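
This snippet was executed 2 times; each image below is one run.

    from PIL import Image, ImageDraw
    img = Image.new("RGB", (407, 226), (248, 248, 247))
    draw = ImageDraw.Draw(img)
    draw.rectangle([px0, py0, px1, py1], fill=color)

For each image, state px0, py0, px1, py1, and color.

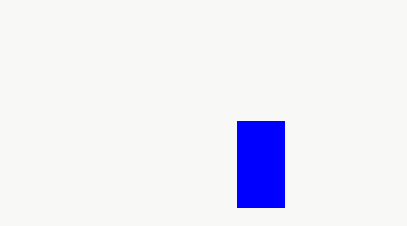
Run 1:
px0 = 237, py0 = 121, px1 = 284, py1 = 207, color = 'blue'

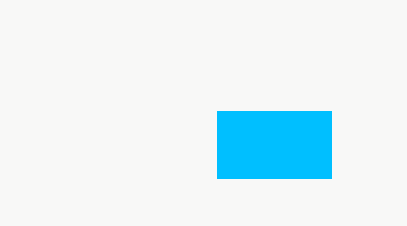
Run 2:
px0 = 217; py0 = 111; px1 = 331; py1 = 178; color = 'deepskyblue'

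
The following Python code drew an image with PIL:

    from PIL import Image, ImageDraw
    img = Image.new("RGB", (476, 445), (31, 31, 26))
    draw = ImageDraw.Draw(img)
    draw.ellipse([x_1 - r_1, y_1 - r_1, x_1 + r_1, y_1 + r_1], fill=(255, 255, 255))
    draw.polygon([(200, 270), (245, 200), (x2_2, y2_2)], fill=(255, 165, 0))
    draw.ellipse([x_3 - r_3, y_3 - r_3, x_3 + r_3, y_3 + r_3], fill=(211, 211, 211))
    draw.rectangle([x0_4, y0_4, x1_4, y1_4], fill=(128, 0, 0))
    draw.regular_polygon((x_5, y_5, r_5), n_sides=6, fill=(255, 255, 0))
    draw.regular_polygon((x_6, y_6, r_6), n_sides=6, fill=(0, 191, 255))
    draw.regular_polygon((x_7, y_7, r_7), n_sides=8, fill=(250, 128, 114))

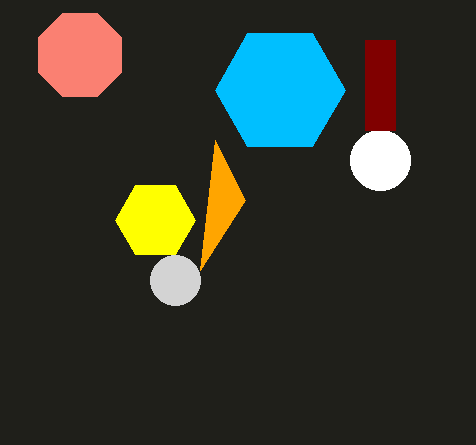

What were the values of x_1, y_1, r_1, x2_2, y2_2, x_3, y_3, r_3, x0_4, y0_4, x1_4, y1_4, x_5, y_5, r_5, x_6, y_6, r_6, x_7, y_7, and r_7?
x_1 = 380; y_1 = 160; r_1 = 30; x2_2 = 215; y2_2 = 140; x_3 = 175; y_3 = 280; r_3 = 25; x0_4 = 365; y0_4 = 40; x1_4 = 395; y1_4 = 130; x_5 = 155; y_5 = 220; r_5 = 40; x_6 = 280; y_6 = 90; r_6 = 65; x_7 = 80; y_7 = 55; r_7 = 45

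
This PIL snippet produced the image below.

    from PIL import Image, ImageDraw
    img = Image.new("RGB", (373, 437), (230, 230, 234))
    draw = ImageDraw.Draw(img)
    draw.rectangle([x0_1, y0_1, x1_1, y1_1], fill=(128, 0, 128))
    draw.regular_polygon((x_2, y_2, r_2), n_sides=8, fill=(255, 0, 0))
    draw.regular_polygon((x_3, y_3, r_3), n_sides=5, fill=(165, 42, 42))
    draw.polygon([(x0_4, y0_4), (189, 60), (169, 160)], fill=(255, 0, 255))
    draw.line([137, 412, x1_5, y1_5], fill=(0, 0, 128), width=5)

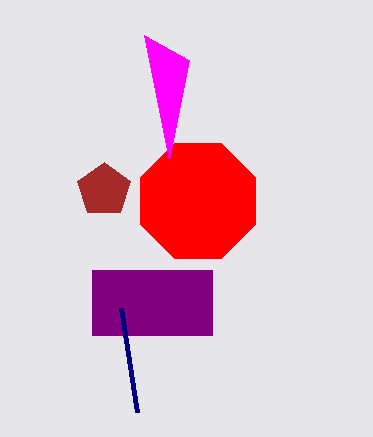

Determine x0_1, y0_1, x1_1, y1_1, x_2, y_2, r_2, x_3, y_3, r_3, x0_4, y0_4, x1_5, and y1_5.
x0_1 = 92; y0_1 = 270; x1_1 = 212; y1_1 = 335; x_2 = 198; y_2 = 201; r_2 = 62; x_3 = 104; y_3 = 190; r_3 = 28; x0_4 = 144; y0_4 = 35; x1_5 = 121; y1_5 = 308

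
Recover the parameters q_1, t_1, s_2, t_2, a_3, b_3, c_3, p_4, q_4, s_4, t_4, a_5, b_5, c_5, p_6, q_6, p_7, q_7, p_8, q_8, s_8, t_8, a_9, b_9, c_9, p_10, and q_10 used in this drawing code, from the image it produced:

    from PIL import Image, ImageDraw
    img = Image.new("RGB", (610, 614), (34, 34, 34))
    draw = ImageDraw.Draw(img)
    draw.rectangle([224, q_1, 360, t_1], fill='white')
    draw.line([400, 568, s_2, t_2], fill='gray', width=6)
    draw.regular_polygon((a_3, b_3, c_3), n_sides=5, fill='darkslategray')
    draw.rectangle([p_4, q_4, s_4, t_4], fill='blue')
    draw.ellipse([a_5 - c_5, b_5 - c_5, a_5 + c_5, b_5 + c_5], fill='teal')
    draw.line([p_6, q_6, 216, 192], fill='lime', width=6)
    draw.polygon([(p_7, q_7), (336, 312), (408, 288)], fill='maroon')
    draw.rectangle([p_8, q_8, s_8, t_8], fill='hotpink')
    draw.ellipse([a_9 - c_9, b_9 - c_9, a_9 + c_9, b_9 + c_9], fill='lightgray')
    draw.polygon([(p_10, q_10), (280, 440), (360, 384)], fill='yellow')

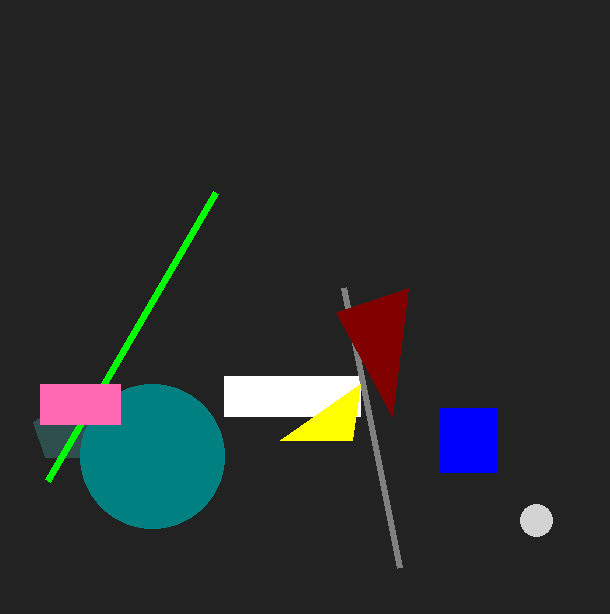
q_1 = 376, t_1 = 416, s_2 = 344, t_2 = 288, a_3 = 64, b_3 = 432, c_3 = 32, p_4 = 440, q_4 = 408, s_4 = 496, t_4 = 472, a_5 = 152, b_5 = 456, c_5 = 72, p_6 = 48, q_6 = 480, p_7 = 392, q_7 = 416, p_8 = 40, q_8 = 384, s_8 = 120, t_8 = 424, a_9 = 536, b_9 = 520, c_9 = 16, p_10 = 352, q_10 = 440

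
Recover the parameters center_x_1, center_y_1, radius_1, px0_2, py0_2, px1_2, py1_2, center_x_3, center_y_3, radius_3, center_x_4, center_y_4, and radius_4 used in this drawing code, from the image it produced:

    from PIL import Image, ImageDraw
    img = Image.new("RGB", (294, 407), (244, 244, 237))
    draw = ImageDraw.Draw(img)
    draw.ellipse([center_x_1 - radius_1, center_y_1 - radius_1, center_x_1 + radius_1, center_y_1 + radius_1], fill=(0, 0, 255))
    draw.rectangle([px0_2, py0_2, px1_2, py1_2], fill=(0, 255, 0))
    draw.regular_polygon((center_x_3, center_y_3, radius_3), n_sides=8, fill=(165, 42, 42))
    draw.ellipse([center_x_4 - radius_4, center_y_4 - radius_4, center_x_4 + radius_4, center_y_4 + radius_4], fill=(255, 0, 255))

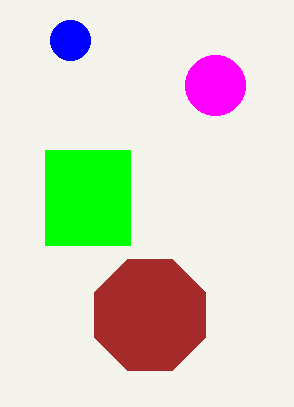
center_x_1 = 70, center_y_1 = 40, radius_1 = 20, px0_2 = 45, py0_2 = 150, px1_2 = 130, py1_2 = 245, center_x_3 = 150, center_y_3 = 315, radius_3 = 60, center_x_4 = 215, center_y_4 = 85, radius_4 = 30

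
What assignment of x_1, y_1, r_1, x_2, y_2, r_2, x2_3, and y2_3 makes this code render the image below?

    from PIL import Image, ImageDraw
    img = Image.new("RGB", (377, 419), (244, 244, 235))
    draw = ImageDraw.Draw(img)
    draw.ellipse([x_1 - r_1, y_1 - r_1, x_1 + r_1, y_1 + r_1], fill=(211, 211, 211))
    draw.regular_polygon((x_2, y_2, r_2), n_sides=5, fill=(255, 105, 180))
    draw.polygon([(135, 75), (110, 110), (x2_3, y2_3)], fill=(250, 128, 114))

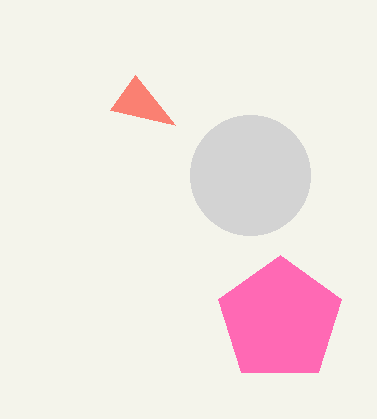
x_1 = 250, y_1 = 175, r_1 = 60, x_2 = 280, y_2 = 320, r_2 = 65, x2_3 = 175, y2_3 = 125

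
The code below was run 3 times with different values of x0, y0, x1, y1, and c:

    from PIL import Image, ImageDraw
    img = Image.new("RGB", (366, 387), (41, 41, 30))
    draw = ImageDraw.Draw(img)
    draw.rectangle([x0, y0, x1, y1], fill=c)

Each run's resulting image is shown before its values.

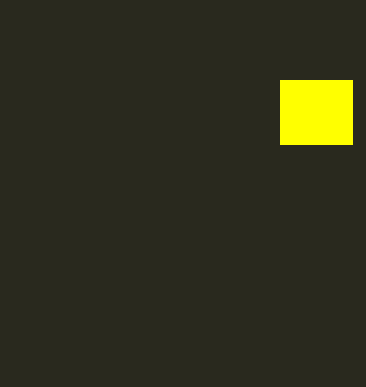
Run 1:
x0 = 280, y0 = 80, x1 = 352, y1 = 144, c = 'yellow'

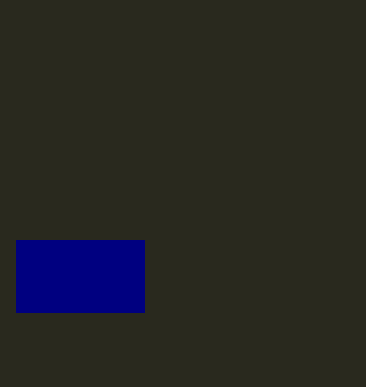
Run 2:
x0 = 16
y0 = 240
x1 = 144
y1 = 312
c = 'navy'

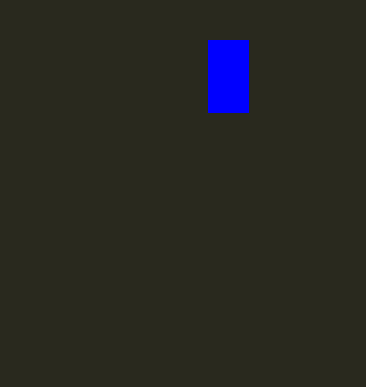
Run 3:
x0 = 208, y0 = 40, x1 = 248, y1 = 112, c = 'blue'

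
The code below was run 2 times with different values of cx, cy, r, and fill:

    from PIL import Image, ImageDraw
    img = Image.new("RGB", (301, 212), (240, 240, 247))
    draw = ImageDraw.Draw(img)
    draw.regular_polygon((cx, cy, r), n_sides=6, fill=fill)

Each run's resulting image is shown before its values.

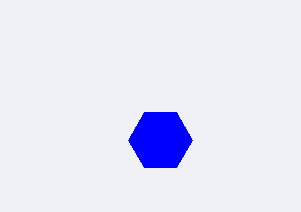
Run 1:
cx = 160
cy = 140
r = 32
fill = 'blue'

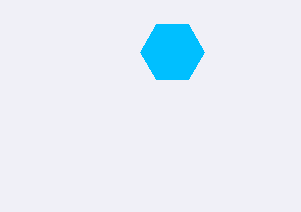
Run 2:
cx = 172
cy = 52
r = 32
fill = 'deepskyblue'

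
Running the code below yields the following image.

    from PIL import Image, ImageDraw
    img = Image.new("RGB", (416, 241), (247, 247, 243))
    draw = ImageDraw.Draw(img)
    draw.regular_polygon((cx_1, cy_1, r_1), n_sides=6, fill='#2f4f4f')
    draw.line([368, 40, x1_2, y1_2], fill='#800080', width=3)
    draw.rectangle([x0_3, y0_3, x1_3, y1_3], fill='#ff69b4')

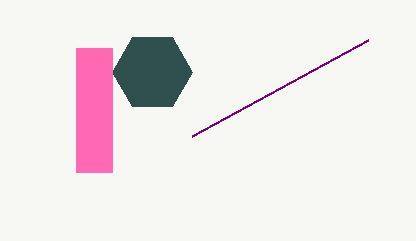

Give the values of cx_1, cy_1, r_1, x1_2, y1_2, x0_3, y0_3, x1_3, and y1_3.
cx_1 = 152, cy_1 = 72, r_1 = 40, x1_2 = 192, y1_2 = 136, x0_3 = 76, y0_3 = 48, x1_3 = 112, y1_3 = 172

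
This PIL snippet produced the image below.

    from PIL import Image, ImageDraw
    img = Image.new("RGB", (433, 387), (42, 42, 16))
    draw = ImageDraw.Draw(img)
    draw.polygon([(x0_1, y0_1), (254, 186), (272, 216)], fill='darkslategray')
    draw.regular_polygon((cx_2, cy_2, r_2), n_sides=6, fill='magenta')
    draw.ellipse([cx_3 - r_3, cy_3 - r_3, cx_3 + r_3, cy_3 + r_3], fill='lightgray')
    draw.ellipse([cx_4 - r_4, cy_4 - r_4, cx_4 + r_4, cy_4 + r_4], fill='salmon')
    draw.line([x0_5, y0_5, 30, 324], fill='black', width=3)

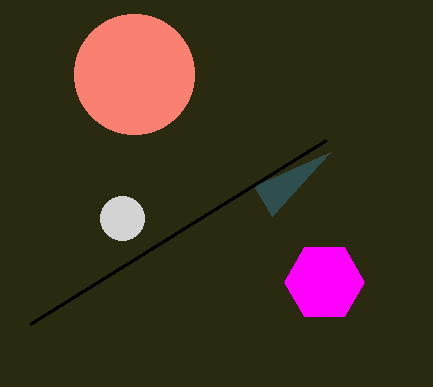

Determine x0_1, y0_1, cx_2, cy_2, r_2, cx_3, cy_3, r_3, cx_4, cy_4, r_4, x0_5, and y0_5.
x0_1 = 330, y0_1 = 152, cx_2 = 324, cy_2 = 282, r_2 = 40, cx_3 = 122, cy_3 = 218, r_3 = 22, cx_4 = 134, cy_4 = 74, r_4 = 60, x0_5 = 326, y0_5 = 140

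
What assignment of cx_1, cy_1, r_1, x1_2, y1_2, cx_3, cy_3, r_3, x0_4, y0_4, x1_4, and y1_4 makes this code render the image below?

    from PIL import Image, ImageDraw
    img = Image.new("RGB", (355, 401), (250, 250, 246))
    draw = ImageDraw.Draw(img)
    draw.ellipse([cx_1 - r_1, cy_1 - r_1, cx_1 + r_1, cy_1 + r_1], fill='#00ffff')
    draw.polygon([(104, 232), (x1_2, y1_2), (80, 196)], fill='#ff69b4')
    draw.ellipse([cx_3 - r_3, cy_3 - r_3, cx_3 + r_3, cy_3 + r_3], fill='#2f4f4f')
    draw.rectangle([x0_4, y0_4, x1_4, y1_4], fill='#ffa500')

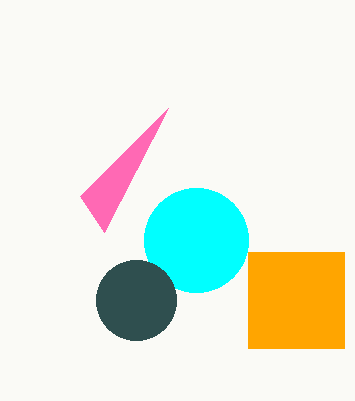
cx_1 = 196
cy_1 = 240
r_1 = 52
x1_2 = 168
y1_2 = 108
cx_3 = 136
cy_3 = 300
r_3 = 40
x0_4 = 248
y0_4 = 252
x1_4 = 344
y1_4 = 348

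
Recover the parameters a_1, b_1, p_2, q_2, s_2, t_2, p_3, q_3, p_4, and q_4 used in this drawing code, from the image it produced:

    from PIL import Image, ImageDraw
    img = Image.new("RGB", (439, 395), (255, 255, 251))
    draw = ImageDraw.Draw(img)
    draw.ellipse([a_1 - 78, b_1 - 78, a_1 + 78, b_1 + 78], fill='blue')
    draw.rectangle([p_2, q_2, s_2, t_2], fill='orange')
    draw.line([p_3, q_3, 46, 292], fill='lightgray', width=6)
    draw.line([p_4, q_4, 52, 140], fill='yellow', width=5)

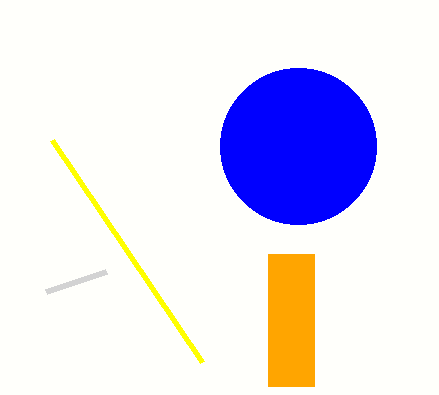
a_1 = 298; b_1 = 146; p_2 = 268; q_2 = 254; s_2 = 314; t_2 = 386; p_3 = 106; q_3 = 272; p_4 = 202; q_4 = 362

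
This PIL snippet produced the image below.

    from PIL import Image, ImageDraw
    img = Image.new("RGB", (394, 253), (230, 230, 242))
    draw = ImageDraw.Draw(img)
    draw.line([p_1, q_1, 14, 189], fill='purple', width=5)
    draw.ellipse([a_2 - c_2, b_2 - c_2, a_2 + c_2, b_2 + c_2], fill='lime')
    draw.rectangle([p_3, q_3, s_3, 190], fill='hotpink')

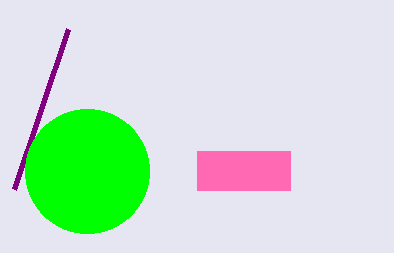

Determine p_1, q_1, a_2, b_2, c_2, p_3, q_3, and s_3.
p_1 = 68; q_1 = 29; a_2 = 87; b_2 = 171; c_2 = 62; p_3 = 197; q_3 = 151; s_3 = 290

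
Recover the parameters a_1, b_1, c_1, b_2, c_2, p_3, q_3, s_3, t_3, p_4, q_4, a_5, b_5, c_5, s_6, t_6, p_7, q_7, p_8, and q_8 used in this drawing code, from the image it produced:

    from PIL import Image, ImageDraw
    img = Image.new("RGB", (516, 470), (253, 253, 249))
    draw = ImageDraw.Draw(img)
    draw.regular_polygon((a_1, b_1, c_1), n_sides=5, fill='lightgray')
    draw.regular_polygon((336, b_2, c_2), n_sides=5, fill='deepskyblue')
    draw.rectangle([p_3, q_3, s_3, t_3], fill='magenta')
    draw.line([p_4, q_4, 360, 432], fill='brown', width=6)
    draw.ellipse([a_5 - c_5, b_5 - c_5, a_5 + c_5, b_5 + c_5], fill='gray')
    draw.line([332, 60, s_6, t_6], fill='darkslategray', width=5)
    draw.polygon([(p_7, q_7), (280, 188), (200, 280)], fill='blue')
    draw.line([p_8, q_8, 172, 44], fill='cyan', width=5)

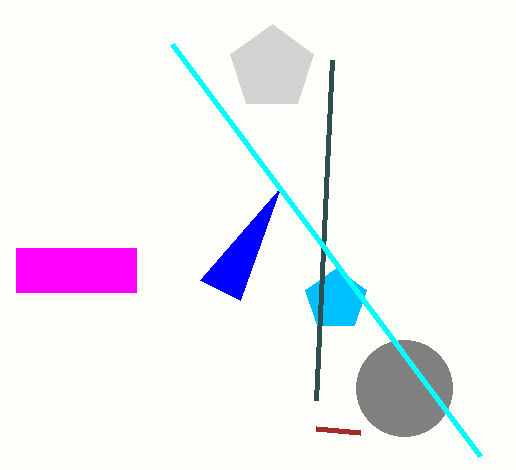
a_1 = 272
b_1 = 68
c_1 = 44
b_2 = 300
c_2 = 32
p_3 = 16
q_3 = 248
s_3 = 136
t_3 = 292
p_4 = 316
q_4 = 428
a_5 = 404
b_5 = 388
c_5 = 48
s_6 = 316
t_6 = 400
p_7 = 240
q_7 = 300
p_8 = 480
q_8 = 456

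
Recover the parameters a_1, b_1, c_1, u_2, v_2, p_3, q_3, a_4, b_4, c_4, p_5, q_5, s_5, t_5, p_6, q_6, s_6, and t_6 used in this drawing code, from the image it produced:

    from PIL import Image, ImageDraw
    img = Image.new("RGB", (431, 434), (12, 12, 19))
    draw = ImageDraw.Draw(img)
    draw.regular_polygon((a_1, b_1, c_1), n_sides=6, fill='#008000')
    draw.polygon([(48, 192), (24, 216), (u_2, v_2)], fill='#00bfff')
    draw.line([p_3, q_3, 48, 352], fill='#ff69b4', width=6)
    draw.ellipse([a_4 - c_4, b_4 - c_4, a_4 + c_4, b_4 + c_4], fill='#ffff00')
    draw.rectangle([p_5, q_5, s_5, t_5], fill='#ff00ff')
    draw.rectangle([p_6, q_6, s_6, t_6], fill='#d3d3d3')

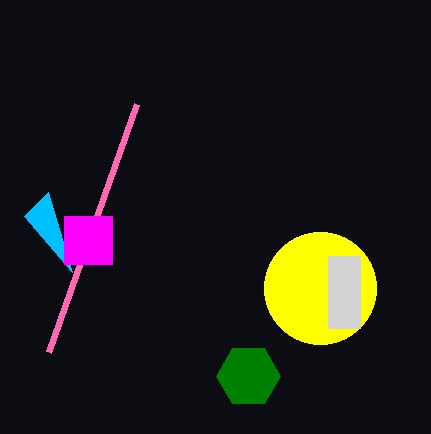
a_1 = 248
b_1 = 376
c_1 = 32
u_2 = 72
v_2 = 272
p_3 = 136
q_3 = 104
a_4 = 320
b_4 = 288
c_4 = 56
p_5 = 64
q_5 = 216
s_5 = 112
t_5 = 264
p_6 = 328
q_6 = 256
s_6 = 360
t_6 = 328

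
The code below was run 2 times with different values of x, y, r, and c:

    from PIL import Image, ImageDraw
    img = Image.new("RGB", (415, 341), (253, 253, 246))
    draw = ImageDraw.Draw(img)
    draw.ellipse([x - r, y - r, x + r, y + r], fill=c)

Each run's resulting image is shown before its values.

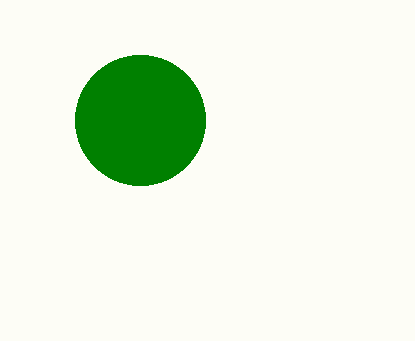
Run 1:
x = 140
y = 120
r = 65
c = 'green'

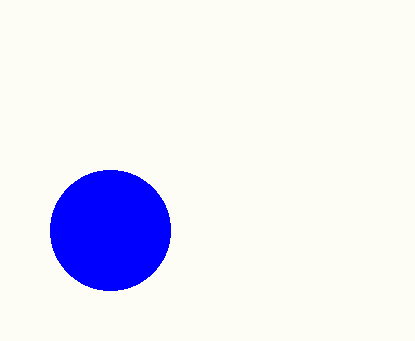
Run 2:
x = 110; y = 230; r = 60; c = 'blue'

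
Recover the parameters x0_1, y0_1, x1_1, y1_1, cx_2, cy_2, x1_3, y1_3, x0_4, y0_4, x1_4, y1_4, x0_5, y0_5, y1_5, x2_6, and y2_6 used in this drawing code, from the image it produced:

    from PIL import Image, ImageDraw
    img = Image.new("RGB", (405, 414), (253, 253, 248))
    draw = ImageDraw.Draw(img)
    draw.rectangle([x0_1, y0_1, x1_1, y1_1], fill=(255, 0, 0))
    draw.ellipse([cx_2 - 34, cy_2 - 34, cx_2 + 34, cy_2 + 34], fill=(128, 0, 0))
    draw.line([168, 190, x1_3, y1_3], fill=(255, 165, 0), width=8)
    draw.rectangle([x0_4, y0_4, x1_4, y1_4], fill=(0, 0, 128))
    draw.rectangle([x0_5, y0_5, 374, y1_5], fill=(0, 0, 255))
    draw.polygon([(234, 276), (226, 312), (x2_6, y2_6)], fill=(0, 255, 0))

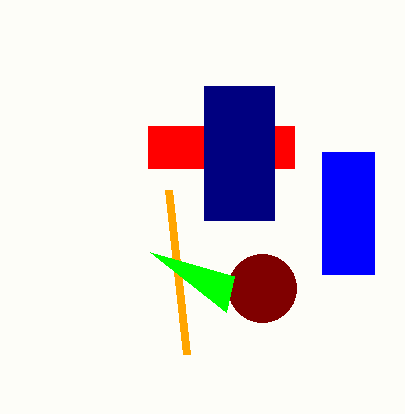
x0_1 = 148, y0_1 = 126, x1_1 = 294, y1_1 = 168, cx_2 = 262, cy_2 = 288, x1_3 = 186, y1_3 = 354, x0_4 = 204, y0_4 = 86, x1_4 = 274, y1_4 = 220, x0_5 = 322, y0_5 = 152, y1_5 = 274, x2_6 = 150, y2_6 = 252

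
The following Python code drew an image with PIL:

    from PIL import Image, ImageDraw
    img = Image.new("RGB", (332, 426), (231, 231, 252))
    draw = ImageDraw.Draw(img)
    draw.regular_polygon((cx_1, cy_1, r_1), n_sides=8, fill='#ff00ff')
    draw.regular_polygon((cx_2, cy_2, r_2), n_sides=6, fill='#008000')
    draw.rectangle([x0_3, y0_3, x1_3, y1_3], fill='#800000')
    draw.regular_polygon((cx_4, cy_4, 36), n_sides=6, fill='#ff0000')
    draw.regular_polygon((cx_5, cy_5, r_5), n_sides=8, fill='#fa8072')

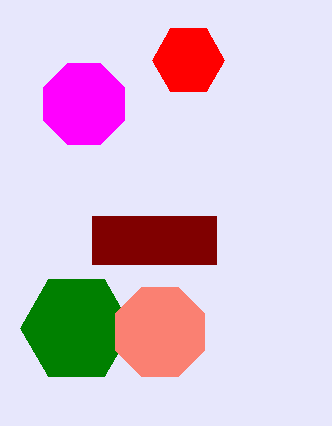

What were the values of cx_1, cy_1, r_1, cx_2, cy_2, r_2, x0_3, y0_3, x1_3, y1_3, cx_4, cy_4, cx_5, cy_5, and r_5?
cx_1 = 84
cy_1 = 104
r_1 = 44
cx_2 = 76
cy_2 = 328
r_2 = 56
x0_3 = 92
y0_3 = 216
x1_3 = 216
y1_3 = 264
cx_4 = 188
cy_4 = 60
cx_5 = 160
cy_5 = 332
r_5 = 48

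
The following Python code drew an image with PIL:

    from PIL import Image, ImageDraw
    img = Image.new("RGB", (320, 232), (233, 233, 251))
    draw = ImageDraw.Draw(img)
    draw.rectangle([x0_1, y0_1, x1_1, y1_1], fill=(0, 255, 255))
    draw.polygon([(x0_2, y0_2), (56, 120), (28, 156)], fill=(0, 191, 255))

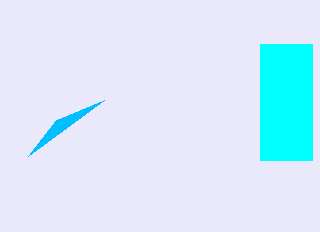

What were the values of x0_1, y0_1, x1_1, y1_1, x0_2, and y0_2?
x0_1 = 260, y0_1 = 44, x1_1 = 312, y1_1 = 160, x0_2 = 104, y0_2 = 100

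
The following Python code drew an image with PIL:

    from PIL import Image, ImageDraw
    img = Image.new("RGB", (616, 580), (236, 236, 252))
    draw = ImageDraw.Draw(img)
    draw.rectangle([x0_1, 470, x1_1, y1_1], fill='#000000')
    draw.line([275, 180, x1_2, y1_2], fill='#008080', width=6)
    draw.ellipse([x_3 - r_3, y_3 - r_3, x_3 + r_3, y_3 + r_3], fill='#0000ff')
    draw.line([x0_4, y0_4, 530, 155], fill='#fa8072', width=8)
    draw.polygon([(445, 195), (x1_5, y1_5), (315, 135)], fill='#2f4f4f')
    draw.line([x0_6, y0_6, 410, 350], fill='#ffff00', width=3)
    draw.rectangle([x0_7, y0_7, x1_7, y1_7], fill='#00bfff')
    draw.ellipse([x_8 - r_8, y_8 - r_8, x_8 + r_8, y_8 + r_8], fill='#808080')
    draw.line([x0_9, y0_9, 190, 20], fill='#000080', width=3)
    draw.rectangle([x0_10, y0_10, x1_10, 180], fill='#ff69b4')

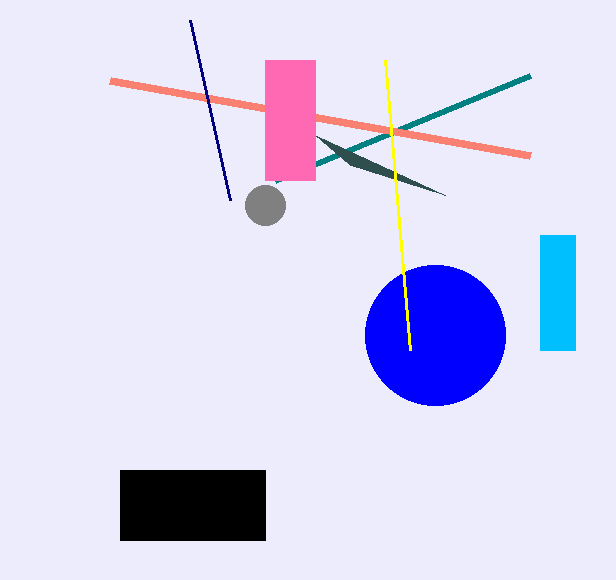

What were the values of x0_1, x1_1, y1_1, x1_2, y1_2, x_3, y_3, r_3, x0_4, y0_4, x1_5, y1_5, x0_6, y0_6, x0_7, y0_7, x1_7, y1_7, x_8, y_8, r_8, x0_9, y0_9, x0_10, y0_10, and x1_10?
x0_1 = 120, x1_1 = 265, y1_1 = 540, x1_2 = 530, y1_2 = 75, x_3 = 435, y_3 = 335, r_3 = 70, x0_4 = 110, y0_4 = 80, x1_5 = 350, y1_5 = 165, x0_6 = 385, y0_6 = 60, x0_7 = 540, y0_7 = 235, x1_7 = 575, y1_7 = 350, x_8 = 265, y_8 = 205, r_8 = 20, x0_9 = 230, y0_9 = 200, x0_10 = 265, y0_10 = 60, x1_10 = 315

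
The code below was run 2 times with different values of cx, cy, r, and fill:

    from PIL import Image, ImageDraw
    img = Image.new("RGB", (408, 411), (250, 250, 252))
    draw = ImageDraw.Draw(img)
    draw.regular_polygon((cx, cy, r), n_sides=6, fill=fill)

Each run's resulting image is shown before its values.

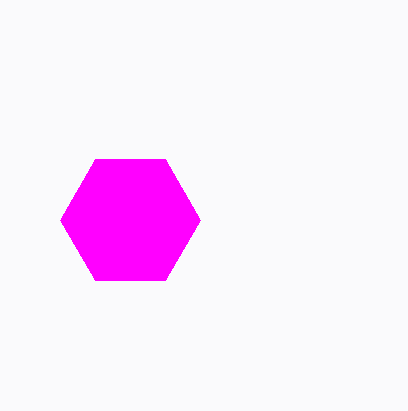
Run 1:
cx = 130
cy = 220
r = 70
fill = 'magenta'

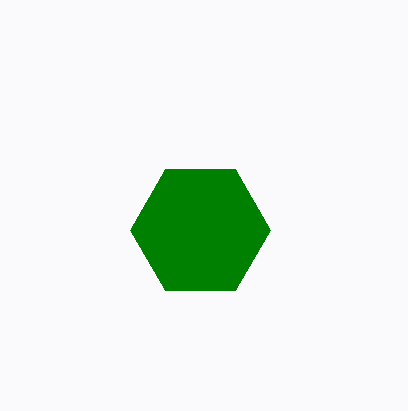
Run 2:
cx = 200, cy = 230, r = 70, fill = 'green'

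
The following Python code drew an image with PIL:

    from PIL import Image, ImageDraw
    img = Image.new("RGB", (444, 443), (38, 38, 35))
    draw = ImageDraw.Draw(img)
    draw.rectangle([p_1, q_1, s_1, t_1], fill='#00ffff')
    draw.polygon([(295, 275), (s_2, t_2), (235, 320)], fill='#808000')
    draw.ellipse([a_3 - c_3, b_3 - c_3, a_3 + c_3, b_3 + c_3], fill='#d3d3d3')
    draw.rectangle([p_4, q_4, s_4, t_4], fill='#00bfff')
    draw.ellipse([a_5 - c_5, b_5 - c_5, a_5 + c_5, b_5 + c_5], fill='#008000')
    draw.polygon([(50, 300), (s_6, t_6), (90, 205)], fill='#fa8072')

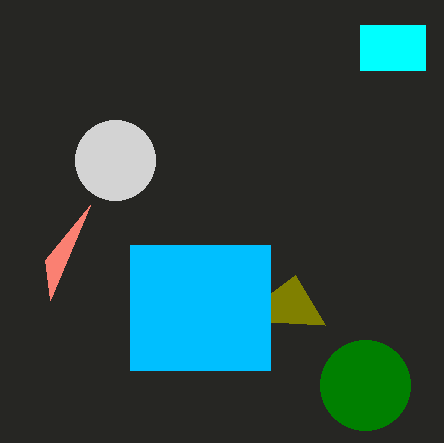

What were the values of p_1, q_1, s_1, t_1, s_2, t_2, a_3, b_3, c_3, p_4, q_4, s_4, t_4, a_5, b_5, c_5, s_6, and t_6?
p_1 = 360; q_1 = 25; s_1 = 425; t_1 = 70; s_2 = 325; t_2 = 325; a_3 = 115; b_3 = 160; c_3 = 40; p_4 = 130; q_4 = 245; s_4 = 270; t_4 = 370; a_5 = 365; b_5 = 385; c_5 = 45; s_6 = 45; t_6 = 260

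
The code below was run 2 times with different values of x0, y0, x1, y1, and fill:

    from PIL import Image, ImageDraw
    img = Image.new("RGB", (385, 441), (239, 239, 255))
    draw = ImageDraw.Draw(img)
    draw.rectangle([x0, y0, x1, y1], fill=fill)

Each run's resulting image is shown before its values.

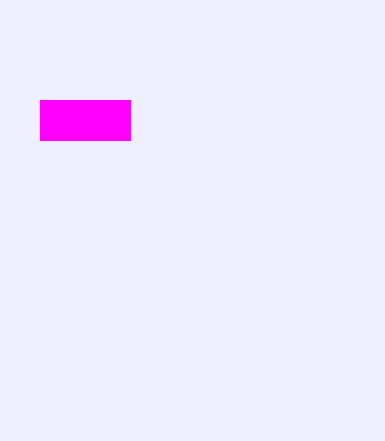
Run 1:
x0 = 40, y0 = 100, x1 = 130, y1 = 140, fill = 'magenta'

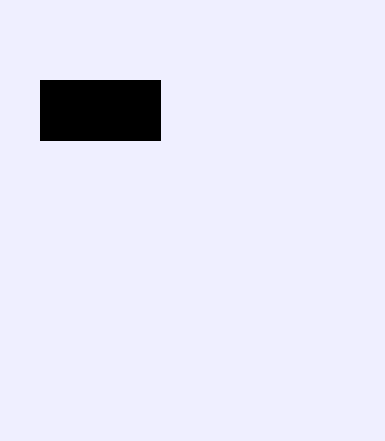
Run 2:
x0 = 40
y0 = 80
x1 = 160
y1 = 140
fill = 'black'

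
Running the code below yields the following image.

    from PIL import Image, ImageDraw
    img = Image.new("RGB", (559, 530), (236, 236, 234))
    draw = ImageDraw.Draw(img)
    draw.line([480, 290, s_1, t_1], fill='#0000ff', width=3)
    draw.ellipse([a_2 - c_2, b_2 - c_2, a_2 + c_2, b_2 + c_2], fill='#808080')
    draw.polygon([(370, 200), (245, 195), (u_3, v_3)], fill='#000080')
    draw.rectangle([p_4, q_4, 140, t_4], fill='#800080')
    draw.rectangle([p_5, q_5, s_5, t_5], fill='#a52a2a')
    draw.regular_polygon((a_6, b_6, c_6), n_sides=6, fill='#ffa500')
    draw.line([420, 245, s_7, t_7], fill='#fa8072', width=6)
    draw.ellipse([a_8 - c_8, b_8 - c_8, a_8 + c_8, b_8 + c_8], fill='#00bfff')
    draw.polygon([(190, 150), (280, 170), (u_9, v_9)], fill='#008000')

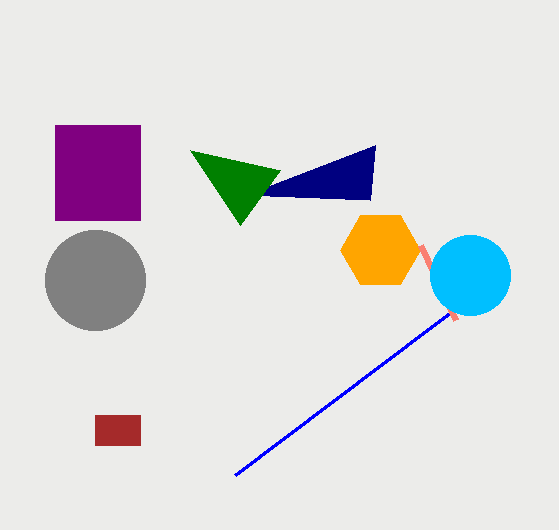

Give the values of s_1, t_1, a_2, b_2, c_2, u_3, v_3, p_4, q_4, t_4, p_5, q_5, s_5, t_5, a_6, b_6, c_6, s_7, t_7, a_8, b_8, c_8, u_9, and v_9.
s_1 = 235, t_1 = 475, a_2 = 95, b_2 = 280, c_2 = 50, u_3 = 375, v_3 = 145, p_4 = 55, q_4 = 125, t_4 = 220, p_5 = 95, q_5 = 415, s_5 = 140, t_5 = 445, a_6 = 380, b_6 = 250, c_6 = 40, s_7 = 455, t_7 = 320, a_8 = 470, b_8 = 275, c_8 = 40, u_9 = 240, v_9 = 225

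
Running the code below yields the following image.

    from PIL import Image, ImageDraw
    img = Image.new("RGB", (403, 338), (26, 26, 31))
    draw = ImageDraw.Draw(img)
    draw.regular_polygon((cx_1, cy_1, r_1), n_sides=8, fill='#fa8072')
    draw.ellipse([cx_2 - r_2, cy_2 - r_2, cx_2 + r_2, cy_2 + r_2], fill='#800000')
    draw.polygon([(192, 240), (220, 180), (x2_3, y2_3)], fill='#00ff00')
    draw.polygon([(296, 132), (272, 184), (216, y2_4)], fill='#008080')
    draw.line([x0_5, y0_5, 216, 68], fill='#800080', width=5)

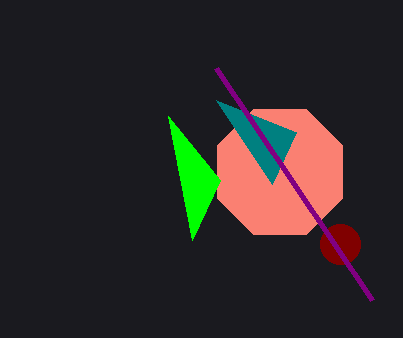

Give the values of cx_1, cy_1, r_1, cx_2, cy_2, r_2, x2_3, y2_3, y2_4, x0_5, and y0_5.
cx_1 = 280
cy_1 = 172
r_1 = 68
cx_2 = 340
cy_2 = 244
r_2 = 20
x2_3 = 168
y2_3 = 116
y2_4 = 100
x0_5 = 372
y0_5 = 300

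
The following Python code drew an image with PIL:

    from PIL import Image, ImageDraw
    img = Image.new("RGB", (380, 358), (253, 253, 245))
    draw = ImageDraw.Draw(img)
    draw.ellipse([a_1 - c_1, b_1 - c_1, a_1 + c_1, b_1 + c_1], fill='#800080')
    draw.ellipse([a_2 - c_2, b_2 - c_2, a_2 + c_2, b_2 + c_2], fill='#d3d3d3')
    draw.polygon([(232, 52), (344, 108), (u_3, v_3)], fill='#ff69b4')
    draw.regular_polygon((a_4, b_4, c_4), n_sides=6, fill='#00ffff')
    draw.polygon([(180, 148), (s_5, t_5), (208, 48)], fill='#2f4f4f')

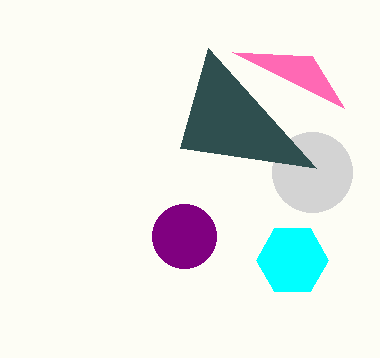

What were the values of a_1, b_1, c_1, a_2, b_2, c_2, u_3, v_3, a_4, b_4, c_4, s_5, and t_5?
a_1 = 184; b_1 = 236; c_1 = 32; a_2 = 312; b_2 = 172; c_2 = 40; u_3 = 312; v_3 = 56; a_4 = 292; b_4 = 260; c_4 = 36; s_5 = 316; t_5 = 168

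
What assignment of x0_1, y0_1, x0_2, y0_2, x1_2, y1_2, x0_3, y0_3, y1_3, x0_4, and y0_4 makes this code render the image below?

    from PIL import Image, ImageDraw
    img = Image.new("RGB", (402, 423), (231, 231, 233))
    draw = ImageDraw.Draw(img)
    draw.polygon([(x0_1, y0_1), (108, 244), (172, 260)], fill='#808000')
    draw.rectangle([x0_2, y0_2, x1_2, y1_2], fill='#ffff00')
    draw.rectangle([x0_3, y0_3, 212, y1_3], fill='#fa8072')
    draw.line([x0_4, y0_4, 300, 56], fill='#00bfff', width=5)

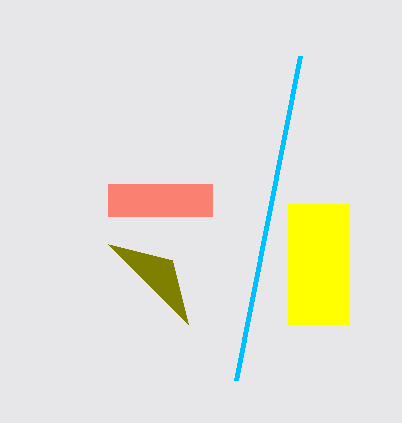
x0_1 = 188
y0_1 = 324
x0_2 = 288
y0_2 = 204
x1_2 = 348
y1_2 = 324
x0_3 = 108
y0_3 = 184
y1_3 = 216
x0_4 = 236
y0_4 = 380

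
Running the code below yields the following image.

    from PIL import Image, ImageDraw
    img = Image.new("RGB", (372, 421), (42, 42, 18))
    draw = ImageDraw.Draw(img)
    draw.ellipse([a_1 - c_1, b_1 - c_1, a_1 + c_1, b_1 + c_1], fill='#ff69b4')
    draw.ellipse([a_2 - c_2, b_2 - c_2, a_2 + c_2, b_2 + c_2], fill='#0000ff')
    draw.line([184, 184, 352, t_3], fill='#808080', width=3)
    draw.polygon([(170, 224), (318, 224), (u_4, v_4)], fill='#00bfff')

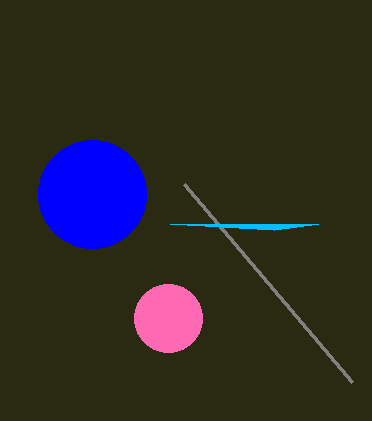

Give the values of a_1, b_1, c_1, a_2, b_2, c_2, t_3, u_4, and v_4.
a_1 = 168; b_1 = 318; c_1 = 34; a_2 = 92; b_2 = 194; c_2 = 54; t_3 = 382; u_4 = 274; v_4 = 230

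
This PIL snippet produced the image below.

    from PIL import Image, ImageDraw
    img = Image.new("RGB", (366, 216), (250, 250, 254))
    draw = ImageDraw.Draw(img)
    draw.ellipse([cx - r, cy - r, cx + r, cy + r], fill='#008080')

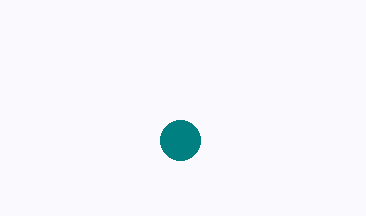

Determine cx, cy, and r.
cx = 180; cy = 140; r = 20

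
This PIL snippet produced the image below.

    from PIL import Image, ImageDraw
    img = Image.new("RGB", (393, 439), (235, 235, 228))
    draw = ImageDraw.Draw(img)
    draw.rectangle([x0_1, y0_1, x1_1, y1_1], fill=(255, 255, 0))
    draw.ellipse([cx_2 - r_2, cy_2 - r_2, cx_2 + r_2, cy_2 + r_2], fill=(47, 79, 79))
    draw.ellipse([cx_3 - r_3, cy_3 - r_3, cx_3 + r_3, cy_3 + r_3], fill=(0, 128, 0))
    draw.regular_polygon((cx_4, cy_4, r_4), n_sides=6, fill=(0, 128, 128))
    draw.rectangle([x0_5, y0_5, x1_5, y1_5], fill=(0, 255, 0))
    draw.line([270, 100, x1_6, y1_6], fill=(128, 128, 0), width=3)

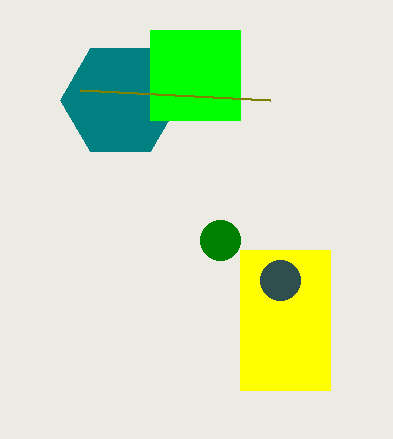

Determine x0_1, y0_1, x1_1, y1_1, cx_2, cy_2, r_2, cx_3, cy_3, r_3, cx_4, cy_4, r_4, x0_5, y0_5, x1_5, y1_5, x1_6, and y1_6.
x0_1 = 240
y0_1 = 250
x1_1 = 330
y1_1 = 390
cx_2 = 280
cy_2 = 280
r_2 = 20
cx_3 = 220
cy_3 = 240
r_3 = 20
cx_4 = 120
cy_4 = 100
r_4 = 60
x0_5 = 150
y0_5 = 30
x1_5 = 240
y1_5 = 120
x1_6 = 80
y1_6 = 90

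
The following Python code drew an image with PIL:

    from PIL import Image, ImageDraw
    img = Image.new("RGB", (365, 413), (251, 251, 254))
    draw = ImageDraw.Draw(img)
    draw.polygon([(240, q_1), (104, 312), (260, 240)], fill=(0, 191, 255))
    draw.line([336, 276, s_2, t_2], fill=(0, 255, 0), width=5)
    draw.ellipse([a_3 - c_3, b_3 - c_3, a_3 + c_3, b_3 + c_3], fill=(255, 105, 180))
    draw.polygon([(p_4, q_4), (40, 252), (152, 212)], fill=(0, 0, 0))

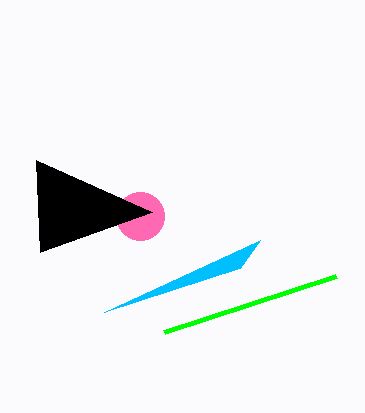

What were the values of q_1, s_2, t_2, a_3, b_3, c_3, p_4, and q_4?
q_1 = 268
s_2 = 164
t_2 = 332
a_3 = 140
b_3 = 216
c_3 = 24
p_4 = 36
q_4 = 160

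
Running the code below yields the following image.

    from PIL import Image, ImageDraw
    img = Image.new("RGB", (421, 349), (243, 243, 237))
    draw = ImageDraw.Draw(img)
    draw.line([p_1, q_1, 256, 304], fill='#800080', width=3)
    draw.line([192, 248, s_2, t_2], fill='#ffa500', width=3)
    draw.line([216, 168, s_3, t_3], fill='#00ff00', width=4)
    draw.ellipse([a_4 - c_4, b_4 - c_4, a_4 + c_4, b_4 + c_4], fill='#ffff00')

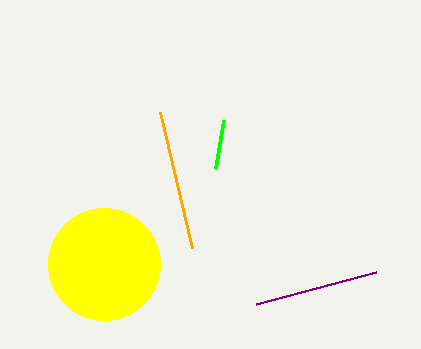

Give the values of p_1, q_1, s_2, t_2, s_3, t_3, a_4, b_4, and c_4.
p_1 = 376
q_1 = 272
s_2 = 160
t_2 = 112
s_3 = 224
t_3 = 120
a_4 = 104
b_4 = 264
c_4 = 56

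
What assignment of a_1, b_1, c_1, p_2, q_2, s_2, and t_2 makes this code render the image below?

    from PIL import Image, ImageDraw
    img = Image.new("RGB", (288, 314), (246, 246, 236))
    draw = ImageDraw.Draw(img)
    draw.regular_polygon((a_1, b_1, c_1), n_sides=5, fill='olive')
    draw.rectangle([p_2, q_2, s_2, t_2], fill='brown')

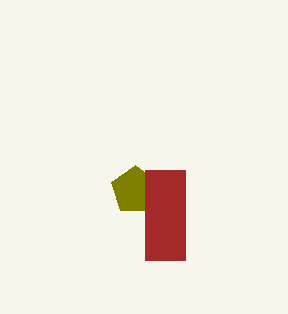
a_1 = 135
b_1 = 190
c_1 = 25
p_2 = 145
q_2 = 170
s_2 = 185
t_2 = 260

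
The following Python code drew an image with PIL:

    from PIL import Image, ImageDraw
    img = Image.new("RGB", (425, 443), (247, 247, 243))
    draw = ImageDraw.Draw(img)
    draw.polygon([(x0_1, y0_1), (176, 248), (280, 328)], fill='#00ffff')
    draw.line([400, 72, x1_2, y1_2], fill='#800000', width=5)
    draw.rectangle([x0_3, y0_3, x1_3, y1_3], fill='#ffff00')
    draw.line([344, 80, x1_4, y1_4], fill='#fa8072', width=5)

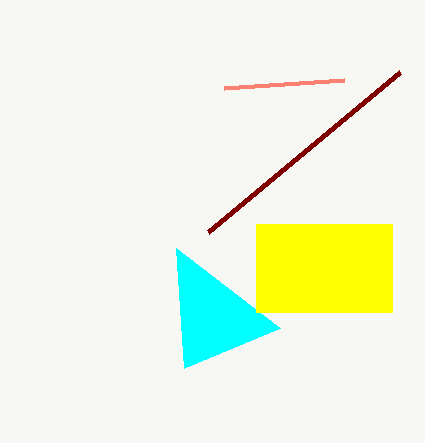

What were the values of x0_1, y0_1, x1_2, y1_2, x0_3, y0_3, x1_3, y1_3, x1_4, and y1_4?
x0_1 = 184, y0_1 = 368, x1_2 = 208, y1_2 = 232, x0_3 = 256, y0_3 = 224, x1_3 = 392, y1_3 = 312, x1_4 = 224, y1_4 = 88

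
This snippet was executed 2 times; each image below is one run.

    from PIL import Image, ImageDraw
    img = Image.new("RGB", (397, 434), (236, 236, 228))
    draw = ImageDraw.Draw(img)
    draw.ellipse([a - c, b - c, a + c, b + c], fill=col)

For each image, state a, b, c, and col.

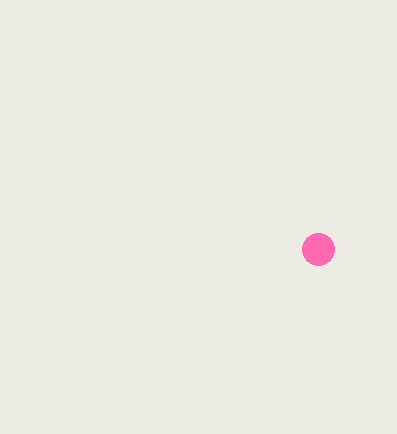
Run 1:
a = 318, b = 249, c = 16, col = 'hotpink'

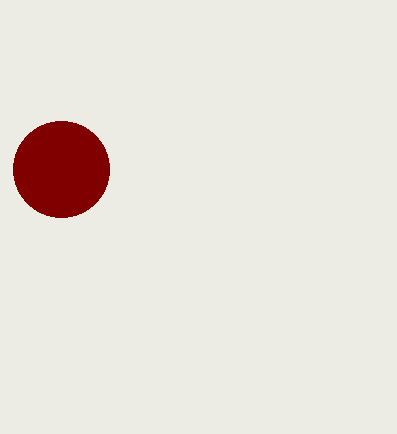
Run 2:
a = 61
b = 169
c = 48
col = 'maroon'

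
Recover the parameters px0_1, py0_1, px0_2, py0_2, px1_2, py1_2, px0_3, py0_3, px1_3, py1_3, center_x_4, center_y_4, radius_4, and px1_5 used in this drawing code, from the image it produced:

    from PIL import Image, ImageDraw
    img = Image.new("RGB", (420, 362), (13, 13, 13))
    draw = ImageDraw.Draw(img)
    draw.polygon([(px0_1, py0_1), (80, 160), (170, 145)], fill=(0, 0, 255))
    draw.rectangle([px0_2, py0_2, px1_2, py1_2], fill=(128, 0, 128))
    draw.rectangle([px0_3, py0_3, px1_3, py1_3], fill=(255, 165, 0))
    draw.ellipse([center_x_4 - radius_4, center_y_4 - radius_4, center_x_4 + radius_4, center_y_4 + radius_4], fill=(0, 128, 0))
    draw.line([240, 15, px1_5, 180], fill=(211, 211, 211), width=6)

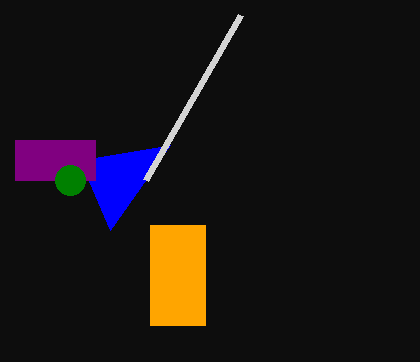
px0_1 = 110; py0_1 = 230; px0_2 = 15; py0_2 = 140; px1_2 = 95; py1_2 = 180; px0_3 = 150; py0_3 = 225; px1_3 = 205; py1_3 = 325; center_x_4 = 70; center_y_4 = 180; radius_4 = 15; px1_5 = 145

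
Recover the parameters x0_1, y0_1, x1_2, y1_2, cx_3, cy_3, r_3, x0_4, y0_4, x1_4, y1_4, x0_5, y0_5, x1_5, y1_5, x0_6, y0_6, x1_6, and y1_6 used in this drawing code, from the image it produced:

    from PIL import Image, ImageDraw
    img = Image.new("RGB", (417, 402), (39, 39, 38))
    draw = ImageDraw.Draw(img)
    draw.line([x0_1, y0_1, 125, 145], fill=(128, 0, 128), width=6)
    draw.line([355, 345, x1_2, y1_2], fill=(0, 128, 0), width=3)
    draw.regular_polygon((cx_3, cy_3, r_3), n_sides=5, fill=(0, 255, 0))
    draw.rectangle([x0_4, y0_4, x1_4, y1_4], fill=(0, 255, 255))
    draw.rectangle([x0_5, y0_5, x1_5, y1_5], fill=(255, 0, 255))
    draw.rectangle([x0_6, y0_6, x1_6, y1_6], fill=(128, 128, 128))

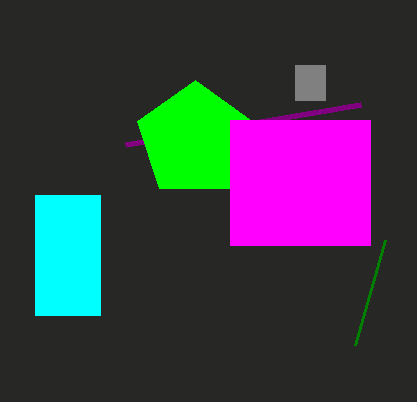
x0_1 = 360, y0_1 = 105, x1_2 = 385, y1_2 = 240, cx_3 = 195, cy_3 = 140, r_3 = 60, x0_4 = 35, y0_4 = 195, x1_4 = 100, y1_4 = 315, x0_5 = 230, y0_5 = 120, x1_5 = 370, y1_5 = 245, x0_6 = 295, y0_6 = 65, x1_6 = 325, y1_6 = 100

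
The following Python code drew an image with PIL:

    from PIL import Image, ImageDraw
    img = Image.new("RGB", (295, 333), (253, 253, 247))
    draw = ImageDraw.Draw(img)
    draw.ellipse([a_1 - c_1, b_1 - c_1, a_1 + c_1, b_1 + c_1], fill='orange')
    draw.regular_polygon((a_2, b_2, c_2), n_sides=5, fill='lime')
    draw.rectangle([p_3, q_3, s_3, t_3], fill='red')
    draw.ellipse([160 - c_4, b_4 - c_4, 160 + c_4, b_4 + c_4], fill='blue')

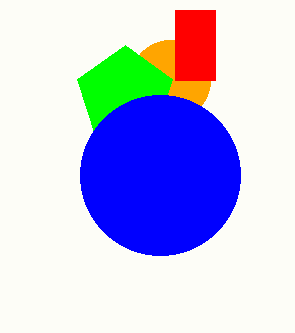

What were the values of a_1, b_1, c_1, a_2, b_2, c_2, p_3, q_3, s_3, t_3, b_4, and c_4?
a_1 = 170
b_1 = 80
c_1 = 40
a_2 = 125
b_2 = 95
c_2 = 50
p_3 = 175
q_3 = 10
s_3 = 215
t_3 = 80
b_4 = 175
c_4 = 80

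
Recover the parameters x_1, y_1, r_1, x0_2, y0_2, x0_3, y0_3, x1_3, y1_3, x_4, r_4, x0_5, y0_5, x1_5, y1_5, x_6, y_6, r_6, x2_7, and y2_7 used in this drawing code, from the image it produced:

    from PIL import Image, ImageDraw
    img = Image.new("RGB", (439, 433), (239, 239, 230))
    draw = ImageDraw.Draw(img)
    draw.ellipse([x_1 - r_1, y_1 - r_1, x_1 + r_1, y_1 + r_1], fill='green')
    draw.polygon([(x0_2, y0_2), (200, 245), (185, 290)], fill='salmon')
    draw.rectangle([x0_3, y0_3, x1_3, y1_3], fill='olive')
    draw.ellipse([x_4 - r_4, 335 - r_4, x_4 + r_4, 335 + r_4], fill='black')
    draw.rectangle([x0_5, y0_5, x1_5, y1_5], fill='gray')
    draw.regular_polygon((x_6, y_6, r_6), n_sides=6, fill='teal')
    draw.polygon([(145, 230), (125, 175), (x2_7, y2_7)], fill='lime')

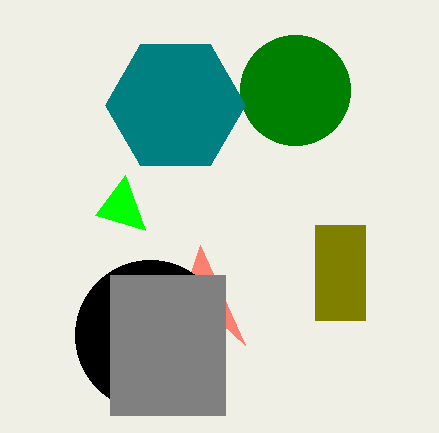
x_1 = 295; y_1 = 90; r_1 = 55; x0_2 = 245; y0_2 = 345; x0_3 = 315; y0_3 = 225; x1_3 = 365; y1_3 = 320; x_4 = 150; r_4 = 75; x0_5 = 110; y0_5 = 275; x1_5 = 225; y1_5 = 415; x_6 = 175; y_6 = 105; r_6 = 70; x2_7 = 95; y2_7 = 215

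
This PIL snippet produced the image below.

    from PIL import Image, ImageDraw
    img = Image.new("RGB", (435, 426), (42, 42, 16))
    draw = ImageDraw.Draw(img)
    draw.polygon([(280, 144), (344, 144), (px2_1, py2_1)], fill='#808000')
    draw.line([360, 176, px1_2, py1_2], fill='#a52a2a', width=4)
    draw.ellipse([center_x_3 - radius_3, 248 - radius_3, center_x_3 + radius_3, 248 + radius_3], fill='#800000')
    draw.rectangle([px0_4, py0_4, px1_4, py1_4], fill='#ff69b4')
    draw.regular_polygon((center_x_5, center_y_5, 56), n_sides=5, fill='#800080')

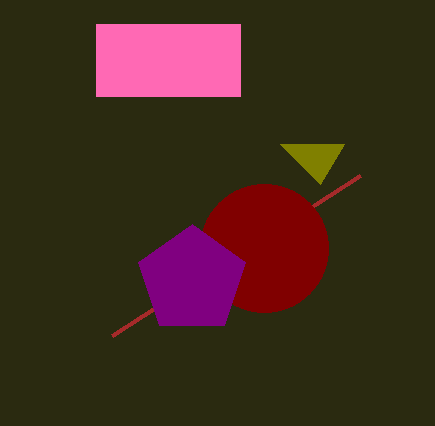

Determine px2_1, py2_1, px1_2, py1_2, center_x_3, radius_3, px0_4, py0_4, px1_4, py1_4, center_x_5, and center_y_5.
px2_1 = 320, py2_1 = 184, px1_2 = 112, py1_2 = 336, center_x_3 = 264, radius_3 = 64, px0_4 = 96, py0_4 = 24, px1_4 = 240, py1_4 = 96, center_x_5 = 192, center_y_5 = 280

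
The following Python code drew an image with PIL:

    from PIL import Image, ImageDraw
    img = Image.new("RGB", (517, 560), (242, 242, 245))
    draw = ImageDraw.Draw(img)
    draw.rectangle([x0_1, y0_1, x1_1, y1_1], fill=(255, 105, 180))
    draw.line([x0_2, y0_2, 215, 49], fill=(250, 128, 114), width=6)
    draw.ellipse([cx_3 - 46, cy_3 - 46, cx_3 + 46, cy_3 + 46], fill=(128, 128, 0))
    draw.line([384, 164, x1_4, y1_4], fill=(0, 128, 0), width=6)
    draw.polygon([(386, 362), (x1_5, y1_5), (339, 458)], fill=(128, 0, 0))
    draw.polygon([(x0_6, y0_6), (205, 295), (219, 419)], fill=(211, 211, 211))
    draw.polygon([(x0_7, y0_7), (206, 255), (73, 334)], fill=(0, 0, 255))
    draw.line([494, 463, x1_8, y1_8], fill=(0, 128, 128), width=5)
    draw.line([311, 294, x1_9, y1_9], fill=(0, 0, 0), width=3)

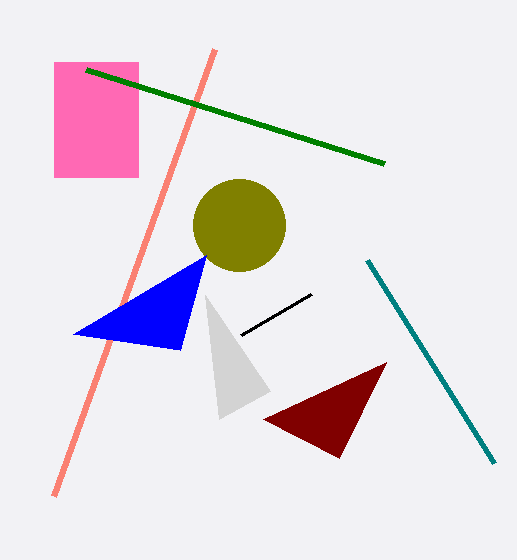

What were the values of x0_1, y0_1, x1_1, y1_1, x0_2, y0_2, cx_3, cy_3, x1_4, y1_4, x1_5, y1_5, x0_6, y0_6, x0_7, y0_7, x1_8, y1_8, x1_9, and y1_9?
x0_1 = 54
y0_1 = 62
x1_1 = 138
y1_1 = 177
x0_2 = 54
y0_2 = 496
cx_3 = 239
cy_3 = 225
x1_4 = 86
y1_4 = 70
x1_5 = 263
y1_5 = 419
x0_6 = 270
y0_6 = 391
x0_7 = 180
y0_7 = 350
x1_8 = 367
y1_8 = 260
x1_9 = 241
y1_9 = 335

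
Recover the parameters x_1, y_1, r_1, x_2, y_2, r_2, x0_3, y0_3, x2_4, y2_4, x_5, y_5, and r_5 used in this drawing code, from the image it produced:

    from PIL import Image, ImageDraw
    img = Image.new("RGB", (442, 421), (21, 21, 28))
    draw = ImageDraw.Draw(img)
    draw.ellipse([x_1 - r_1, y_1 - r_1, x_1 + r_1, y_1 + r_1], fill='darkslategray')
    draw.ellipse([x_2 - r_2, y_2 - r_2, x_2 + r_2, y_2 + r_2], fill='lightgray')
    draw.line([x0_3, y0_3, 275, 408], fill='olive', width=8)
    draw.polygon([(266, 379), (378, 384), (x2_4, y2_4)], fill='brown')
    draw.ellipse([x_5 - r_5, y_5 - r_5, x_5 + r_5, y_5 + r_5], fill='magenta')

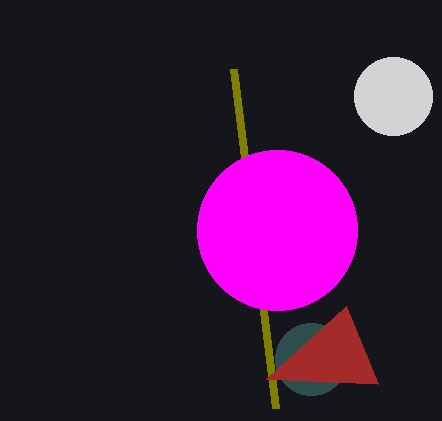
x_1 = 311
y_1 = 359
r_1 = 36
x_2 = 393
y_2 = 96
r_2 = 39
x0_3 = 233
y0_3 = 69
x2_4 = 346
y2_4 = 306
x_5 = 277
y_5 = 230
r_5 = 80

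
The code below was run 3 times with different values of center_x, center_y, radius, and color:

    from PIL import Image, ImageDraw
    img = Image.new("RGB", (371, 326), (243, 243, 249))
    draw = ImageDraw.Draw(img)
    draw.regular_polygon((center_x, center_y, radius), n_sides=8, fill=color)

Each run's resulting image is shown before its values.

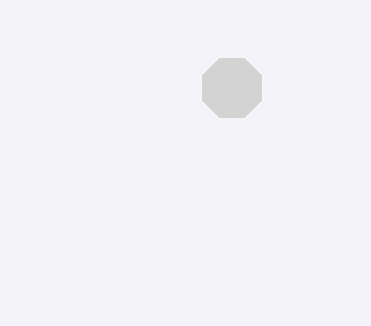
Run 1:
center_x = 232, center_y = 88, radius = 32, color = 'lightgray'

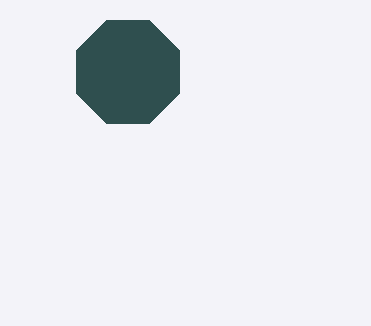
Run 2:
center_x = 128
center_y = 72
radius = 56
color = 'darkslategray'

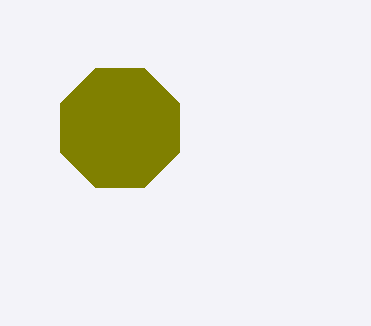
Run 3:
center_x = 120; center_y = 128; radius = 64; color = 'olive'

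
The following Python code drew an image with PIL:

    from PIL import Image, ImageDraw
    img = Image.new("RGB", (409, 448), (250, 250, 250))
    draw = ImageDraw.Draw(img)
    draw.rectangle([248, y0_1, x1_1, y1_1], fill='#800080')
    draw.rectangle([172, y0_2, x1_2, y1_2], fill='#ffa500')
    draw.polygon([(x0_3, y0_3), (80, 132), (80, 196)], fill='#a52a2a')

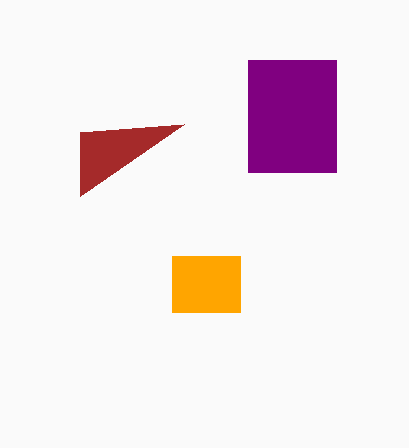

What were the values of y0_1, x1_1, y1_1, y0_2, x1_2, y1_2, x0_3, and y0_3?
y0_1 = 60, x1_1 = 336, y1_1 = 172, y0_2 = 256, x1_2 = 240, y1_2 = 312, x0_3 = 184, y0_3 = 124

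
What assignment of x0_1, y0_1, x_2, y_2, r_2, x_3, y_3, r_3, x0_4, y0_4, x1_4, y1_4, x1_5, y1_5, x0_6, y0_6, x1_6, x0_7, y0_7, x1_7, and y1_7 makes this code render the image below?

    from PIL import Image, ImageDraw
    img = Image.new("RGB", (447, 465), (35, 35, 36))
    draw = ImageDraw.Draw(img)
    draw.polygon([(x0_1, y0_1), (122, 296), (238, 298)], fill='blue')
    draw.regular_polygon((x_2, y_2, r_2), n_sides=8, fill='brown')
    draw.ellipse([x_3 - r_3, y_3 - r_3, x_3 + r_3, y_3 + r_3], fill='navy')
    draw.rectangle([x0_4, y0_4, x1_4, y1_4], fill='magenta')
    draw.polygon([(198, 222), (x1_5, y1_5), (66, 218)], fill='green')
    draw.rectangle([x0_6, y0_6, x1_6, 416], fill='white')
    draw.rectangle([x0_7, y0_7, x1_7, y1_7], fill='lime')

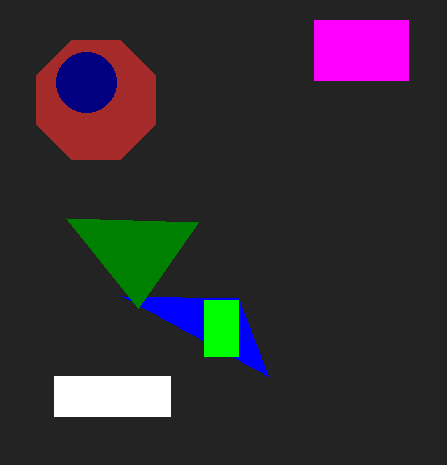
x0_1 = 268, y0_1 = 376, x_2 = 96, y_2 = 100, r_2 = 64, x_3 = 86, y_3 = 82, r_3 = 30, x0_4 = 314, y0_4 = 20, x1_4 = 408, y1_4 = 80, x1_5 = 138, y1_5 = 308, x0_6 = 54, y0_6 = 376, x1_6 = 170, x0_7 = 204, y0_7 = 300, x1_7 = 238, y1_7 = 356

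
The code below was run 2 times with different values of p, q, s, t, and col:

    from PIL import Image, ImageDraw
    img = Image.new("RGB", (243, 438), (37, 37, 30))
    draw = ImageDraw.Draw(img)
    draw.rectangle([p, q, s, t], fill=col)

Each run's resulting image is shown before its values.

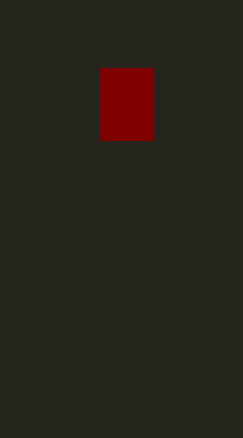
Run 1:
p = 100; q = 68; s = 152; t = 140; col = 'maroon'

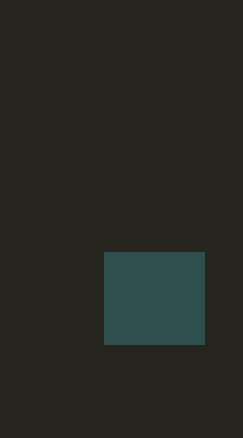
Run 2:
p = 104, q = 252, s = 204, t = 344, col = 'darkslategray'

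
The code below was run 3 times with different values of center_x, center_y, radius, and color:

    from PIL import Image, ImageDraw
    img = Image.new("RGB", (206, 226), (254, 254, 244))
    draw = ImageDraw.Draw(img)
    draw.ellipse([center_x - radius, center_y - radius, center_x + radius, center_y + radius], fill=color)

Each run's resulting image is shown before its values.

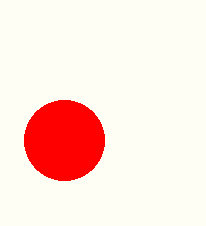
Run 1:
center_x = 64; center_y = 140; radius = 40; color = 'red'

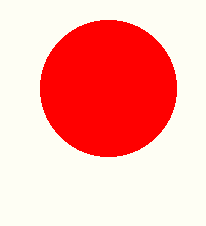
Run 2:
center_x = 108, center_y = 88, radius = 68, color = 'red'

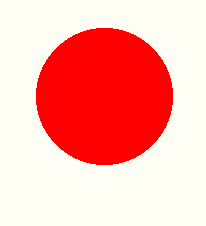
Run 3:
center_x = 104, center_y = 96, radius = 68, color = 'red'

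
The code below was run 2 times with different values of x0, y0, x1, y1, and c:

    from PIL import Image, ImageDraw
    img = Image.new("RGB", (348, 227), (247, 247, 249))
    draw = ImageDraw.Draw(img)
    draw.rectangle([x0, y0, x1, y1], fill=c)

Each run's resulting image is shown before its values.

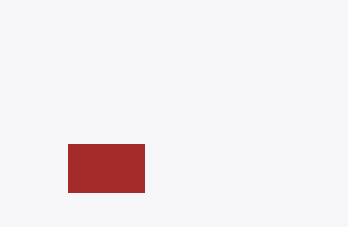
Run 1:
x0 = 68; y0 = 144; x1 = 144; y1 = 192; c = 'brown'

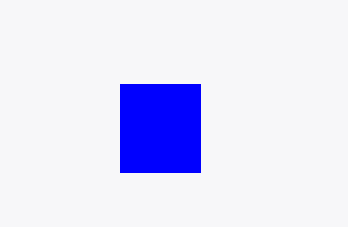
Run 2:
x0 = 120; y0 = 84; x1 = 200; y1 = 172; c = 'blue'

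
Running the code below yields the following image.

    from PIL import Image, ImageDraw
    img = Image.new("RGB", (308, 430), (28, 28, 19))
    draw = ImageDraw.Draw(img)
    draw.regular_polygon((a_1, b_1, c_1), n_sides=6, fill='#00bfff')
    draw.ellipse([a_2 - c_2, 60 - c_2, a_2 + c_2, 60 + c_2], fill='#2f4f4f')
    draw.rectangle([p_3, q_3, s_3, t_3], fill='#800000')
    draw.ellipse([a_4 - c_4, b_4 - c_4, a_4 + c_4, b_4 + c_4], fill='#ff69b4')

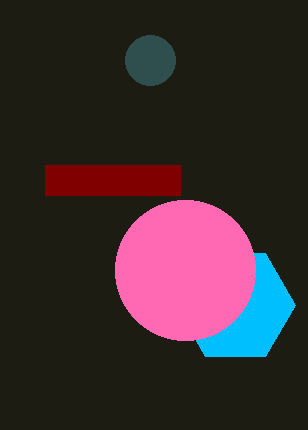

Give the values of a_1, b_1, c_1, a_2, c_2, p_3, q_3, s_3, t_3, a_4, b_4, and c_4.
a_1 = 235; b_1 = 305; c_1 = 60; a_2 = 150; c_2 = 25; p_3 = 45; q_3 = 165; s_3 = 180; t_3 = 195; a_4 = 185; b_4 = 270; c_4 = 70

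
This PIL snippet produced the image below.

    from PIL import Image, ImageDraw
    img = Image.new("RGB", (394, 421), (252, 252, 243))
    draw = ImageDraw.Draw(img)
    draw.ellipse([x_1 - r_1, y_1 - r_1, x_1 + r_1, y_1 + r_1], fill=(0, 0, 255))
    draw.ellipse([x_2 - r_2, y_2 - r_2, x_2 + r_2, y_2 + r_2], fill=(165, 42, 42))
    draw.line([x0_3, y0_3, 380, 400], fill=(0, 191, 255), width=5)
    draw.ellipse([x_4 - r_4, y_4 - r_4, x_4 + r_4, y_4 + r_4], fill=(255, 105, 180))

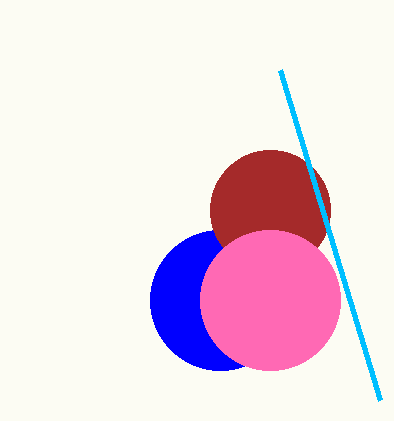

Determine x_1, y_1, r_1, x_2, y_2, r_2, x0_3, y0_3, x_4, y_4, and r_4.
x_1 = 220; y_1 = 300; r_1 = 70; x_2 = 270; y_2 = 210; r_2 = 60; x0_3 = 280; y0_3 = 70; x_4 = 270; y_4 = 300; r_4 = 70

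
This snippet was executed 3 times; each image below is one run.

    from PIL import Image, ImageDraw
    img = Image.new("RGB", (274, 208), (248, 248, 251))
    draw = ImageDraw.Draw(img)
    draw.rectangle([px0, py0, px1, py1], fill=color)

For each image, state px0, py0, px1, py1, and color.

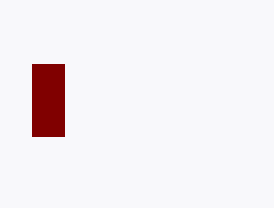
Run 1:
px0 = 32; py0 = 64; px1 = 64; py1 = 136; color = 'maroon'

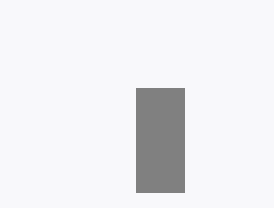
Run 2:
px0 = 136, py0 = 88, px1 = 184, py1 = 192, color = 'gray'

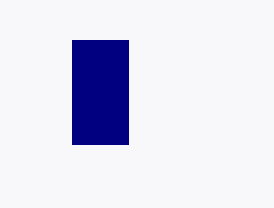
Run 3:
px0 = 72
py0 = 40
px1 = 128
py1 = 144
color = 'navy'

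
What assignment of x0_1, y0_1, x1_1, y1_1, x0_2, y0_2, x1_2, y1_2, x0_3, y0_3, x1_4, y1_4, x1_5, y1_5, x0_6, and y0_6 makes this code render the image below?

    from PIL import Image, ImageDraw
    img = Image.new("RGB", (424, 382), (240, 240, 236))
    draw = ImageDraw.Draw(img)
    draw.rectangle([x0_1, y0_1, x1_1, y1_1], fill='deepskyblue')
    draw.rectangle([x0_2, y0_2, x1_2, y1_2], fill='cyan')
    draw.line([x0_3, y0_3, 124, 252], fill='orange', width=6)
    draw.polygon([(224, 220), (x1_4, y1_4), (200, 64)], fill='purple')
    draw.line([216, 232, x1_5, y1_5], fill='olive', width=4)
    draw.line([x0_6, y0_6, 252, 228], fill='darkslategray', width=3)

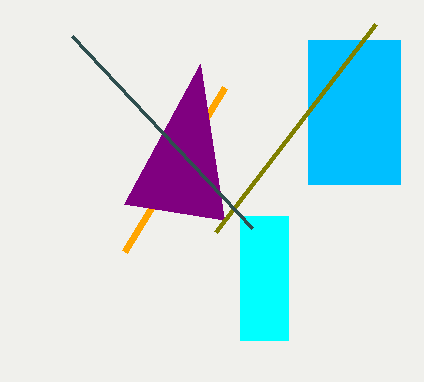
x0_1 = 308; y0_1 = 40; x1_1 = 400; y1_1 = 184; x0_2 = 240; y0_2 = 216; x1_2 = 288; y1_2 = 340; x0_3 = 224; y0_3 = 88; x1_4 = 124; y1_4 = 204; x1_5 = 376; y1_5 = 24; x0_6 = 72; y0_6 = 36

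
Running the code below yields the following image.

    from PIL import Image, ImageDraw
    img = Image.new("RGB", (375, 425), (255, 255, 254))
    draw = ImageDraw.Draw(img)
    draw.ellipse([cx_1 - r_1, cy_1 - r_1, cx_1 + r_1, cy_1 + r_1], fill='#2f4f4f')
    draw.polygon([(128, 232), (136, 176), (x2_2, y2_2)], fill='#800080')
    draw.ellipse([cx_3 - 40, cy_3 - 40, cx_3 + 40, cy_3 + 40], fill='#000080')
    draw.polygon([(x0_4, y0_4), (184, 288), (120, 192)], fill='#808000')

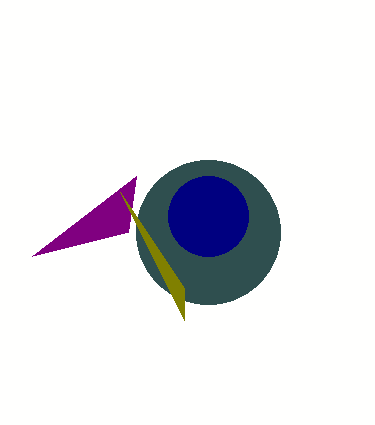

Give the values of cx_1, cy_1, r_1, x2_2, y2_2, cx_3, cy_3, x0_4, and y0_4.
cx_1 = 208, cy_1 = 232, r_1 = 72, x2_2 = 32, y2_2 = 256, cx_3 = 208, cy_3 = 216, x0_4 = 184, y0_4 = 320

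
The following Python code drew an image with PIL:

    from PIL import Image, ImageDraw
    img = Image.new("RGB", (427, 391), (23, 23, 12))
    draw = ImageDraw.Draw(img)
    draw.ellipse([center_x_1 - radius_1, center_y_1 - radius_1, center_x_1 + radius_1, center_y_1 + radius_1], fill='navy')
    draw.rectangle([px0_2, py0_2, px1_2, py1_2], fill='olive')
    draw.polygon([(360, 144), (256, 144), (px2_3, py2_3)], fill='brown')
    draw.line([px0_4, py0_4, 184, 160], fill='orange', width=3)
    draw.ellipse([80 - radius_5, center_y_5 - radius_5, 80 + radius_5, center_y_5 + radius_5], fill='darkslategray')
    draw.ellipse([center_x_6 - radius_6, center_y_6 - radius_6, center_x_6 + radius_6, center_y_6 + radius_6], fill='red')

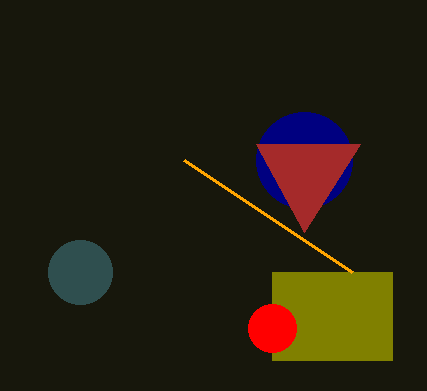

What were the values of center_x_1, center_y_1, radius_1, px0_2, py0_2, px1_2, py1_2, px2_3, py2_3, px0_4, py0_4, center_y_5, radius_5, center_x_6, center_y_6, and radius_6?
center_x_1 = 304, center_y_1 = 160, radius_1 = 48, px0_2 = 272, py0_2 = 272, px1_2 = 392, py1_2 = 360, px2_3 = 304, py2_3 = 232, px0_4 = 352, py0_4 = 272, center_y_5 = 272, radius_5 = 32, center_x_6 = 272, center_y_6 = 328, radius_6 = 24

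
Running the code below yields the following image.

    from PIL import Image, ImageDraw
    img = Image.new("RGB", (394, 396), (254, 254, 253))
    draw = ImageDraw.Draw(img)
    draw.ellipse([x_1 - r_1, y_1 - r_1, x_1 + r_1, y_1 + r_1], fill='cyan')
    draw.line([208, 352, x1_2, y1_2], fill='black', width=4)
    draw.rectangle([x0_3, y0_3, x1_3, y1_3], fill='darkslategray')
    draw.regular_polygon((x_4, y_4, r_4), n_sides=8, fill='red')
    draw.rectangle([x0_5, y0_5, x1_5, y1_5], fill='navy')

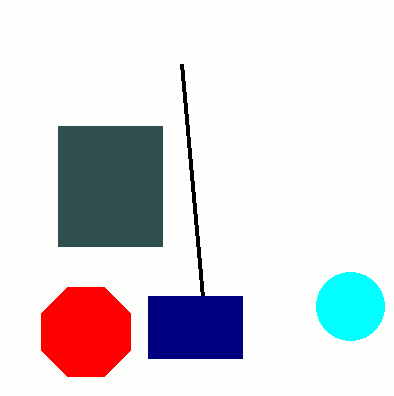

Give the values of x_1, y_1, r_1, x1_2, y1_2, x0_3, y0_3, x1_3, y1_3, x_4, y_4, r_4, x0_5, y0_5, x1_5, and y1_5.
x_1 = 350, y_1 = 306, r_1 = 34, x1_2 = 182, y1_2 = 64, x0_3 = 58, y0_3 = 126, x1_3 = 162, y1_3 = 246, x_4 = 86, y_4 = 332, r_4 = 48, x0_5 = 148, y0_5 = 296, x1_5 = 242, y1_5 = 358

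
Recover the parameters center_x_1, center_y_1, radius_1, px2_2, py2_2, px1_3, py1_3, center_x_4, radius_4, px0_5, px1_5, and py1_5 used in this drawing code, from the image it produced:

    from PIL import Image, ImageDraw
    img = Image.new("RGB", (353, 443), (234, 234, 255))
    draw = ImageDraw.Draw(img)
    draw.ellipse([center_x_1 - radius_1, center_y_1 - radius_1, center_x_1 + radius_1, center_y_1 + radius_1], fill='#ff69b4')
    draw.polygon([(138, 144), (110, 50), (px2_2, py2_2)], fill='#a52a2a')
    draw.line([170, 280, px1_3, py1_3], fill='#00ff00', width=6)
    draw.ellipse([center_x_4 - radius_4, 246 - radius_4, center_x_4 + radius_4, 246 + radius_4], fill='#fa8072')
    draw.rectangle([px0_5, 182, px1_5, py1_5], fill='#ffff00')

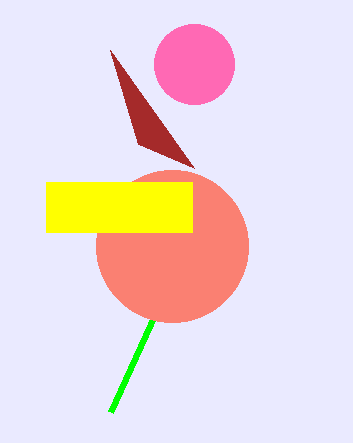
center_x_1 = 194; center_y_1 = 64; radius_1 = 40; px2_2 = 194; py2_2 = 168; px1_3 = 110; py1_3 = 412; center_x_4 = 172; radius_4 = 76; px0_5 = 46; px1_5 = 192; py1_5 = 232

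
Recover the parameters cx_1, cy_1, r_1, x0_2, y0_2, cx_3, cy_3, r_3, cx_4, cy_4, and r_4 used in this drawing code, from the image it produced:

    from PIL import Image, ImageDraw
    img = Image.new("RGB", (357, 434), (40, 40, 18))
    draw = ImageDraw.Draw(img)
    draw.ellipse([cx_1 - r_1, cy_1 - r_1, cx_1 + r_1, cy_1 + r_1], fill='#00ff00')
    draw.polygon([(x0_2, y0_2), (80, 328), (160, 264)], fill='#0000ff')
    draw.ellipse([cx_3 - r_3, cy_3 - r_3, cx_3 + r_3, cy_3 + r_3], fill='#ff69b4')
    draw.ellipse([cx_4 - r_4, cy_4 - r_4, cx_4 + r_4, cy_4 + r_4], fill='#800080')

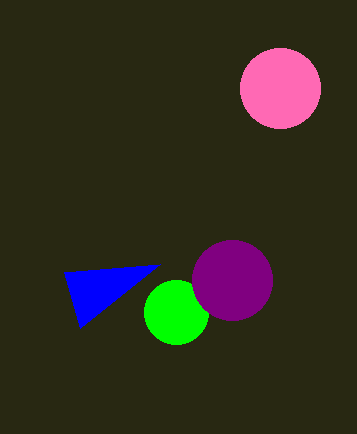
cx_1 = 176
cy_1 = 312
r_1 = 32
x0_2 = 64
y0_2 = 272
cx_3 = 280
cy_3 = 88
r_3 = 40
cx_4 = 232
cy_4 = 280
r_4 = 40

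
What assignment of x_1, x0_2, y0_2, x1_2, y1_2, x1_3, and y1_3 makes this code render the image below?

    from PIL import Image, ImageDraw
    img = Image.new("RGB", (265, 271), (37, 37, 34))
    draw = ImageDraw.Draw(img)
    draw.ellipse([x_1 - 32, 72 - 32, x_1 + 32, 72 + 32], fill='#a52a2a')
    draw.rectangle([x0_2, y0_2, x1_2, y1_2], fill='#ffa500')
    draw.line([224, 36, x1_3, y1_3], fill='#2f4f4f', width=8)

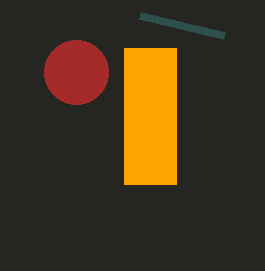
x_1 = 76; x0_2 = 124; y0_2 = 48; x1_2 = 176; y1_2 = 184; x1_3 = 140; y1_3 = 16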